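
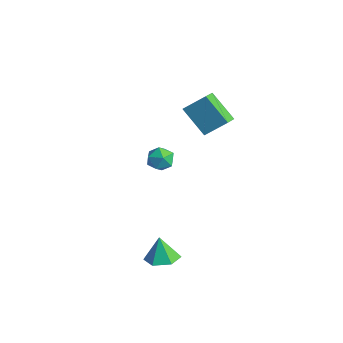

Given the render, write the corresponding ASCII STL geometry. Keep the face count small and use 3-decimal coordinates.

solid 
facet normal 0.205 0.010 -0.979
outer loop
vertex 3.879 -1.864 -3.61
vertex 3.376 -2.733 -3.724
vertex 2.891 -1.852 -3.817
endloop
endfacet
facet normal -0.094 0.862 0.498
outer loop
vertex 3.879 -1.864 -3.61
vertex 2.891 -1.852 -3.817
vertex 3.064 -2.747 -2.236
endloop
endfacet
facet normal 0.205 0.010 -0.979
outer loop
vertex 2.891 -1.852 -3.817
vertex 3.376 -2.733 -3.724
vertex 2.388 -2.721 -3.931
endloop
endfacet
facet normal -0.833 0.438 0.339
outer loop
vertex 2.891 -1.852 -3.817
vertex 2.388 -2.721 -3.931
vertex 3.064 -2.747 -2.236
endloop
endfacet
facet normal 0.205 0.010 -0.979
outer loop
vertex 2.388 -2.721 -3.931
vertex 3.376 -2.733 -3.724
vertex 2.873 -3.601 -3.838
endloop
endfacet
facet normal -0.841 -0.429 0.329
outer loop
vertex 2.388 -2.721 -3.931
vertex 2.873 -3.601 -3.838
vertex 3.064 -2.747 -2.236
endloop
endfacet
facet normal 0.206 0.009 -0.979
outer loop
vertex 2.873 -3.601 -3.838
vertex 3.376 -2.733 -3.724
vertex 3.862 -3.614 -3.63
endloop
endfacet
facet normal -0.112 -0.871 0.478
outer loop
vertex 2.873 -3.601 -3.838
vertex 3.862 -3.614 -3.63
vertex 3.064 -2.747 -2.236
endloop
endfacet
facet normal 0.206 0.009 -0.979
outer loop
vertex 3.862 -3.614 -3.63
vertex 3.376 -2.733 -3.724
vertex 4.365 -2.745 -3.516
endloop
endfacet
facet normal 0.628 -0.447 0.637
outer loop
vertex 3.862 -3.614 -3.63
vertex 4.365 -2.745 -3.516
vertex 3.064 -2.747 -2.236
endloop
endfacet
facet normal 0.206 0.009 -0.979
outer loop
vertex 4.365 -2.745 -3.516
vertex 3.376 -2.733 -3.724
vertex 3.879 -1.864 -3.61
endloop
endfacet
facet normal 0.636 0.420 0.647
outer loop
vertex 4.365 -2.745 -3.516
vertex 3.879 -1.864 -3.61
vertex 3.064 -2.747 -2.236
endloop
endfacet
facet normal -0.742 0.166 0.649
outer loop
vertex -3.743 1.477 -0.944
vertex -3.972 0.592 -0.98
vertex -3.365 0.883 -0.36
endloop
endfacet
facet normal -0.203 0.618 0.760
outer loop
vertex -3.743 1.477 -0.944
vertex -3.365 0.883 -0.36
vertex -2.851 1.531 -0.75
endloop
endfacet
facet normal -0.094 0.983 0.157
outer loop
vertex -3.743 1.477 -0.944
vertex -2.851 1.531 -0.75
vertex -3.139 1.641 -1.611
endloop
endfacet
facet normal -0.566 0.757 -0.327
outer loop
vertex -3.743 1.477 -0.944
vertex -3.139 1.641 -1.611
vertex -3.832 1.061 -1.753
endloop
endfacet
facet normal -0.968 0.251 -0.023
outer loop
vertex -3.743 1.477 -0.944
vertex -3.832 1.061 -1.753
vertex -3.972 0.592 -0.98
endloop
endfacet
facet normal 0.384 0.233 0.893
outer loop
vertex -2.851 1.531 -0.75
vertex -3.365 0.883 -0.36
vertex -2.528 0.679 -0.667
endloop
endfacet
facet normal -0.490 -0.499 0.714
outer loop
vertex -3.365 0.883 -0.36
vertex -3.972 0.592 -0.98
vertex -3.221 0.099 -0.809
endloop
endfacet
facet normal -0.855 -0.360 -0.373
outer loop
vertex -3.972 0.592 -0.98
vertex -3.832 1.061 -1.753
vertex -3.509 0.209 -1.67
endloop
endfacet
facet normal -0.206 0.458 -0.865
outer loop
vertex -3.832 1.061 -1.753
vertex -3.139 1.641 -1.611
vertex -2.995 0.857 -2.06
endloop
endfacet
facet normal 0.560 0.824 -0.082
outer loop
vertex -3.139 1.641 -1.611
vertex -2.851 1.531 -0.75
vertex -2.388 1.148 -1.44
endloop
endfacet
facet normal 0.566 -0.757 0.327
outer loop
vertex -2.617 0.263 -1.476
vertex -2.528 0.679 -0.667
vertex -3.221 0.099 -0.809
endloop
endfacet
facet normal 0.094 -0.983 -0.157
outer loop
vertex -2.617 0.263 -1.476
vertex -3.221 0.099 -0.809
vertex -3.509 0.209 -1.67
endloop
endfacet
facet normal 0.203 -0.618 -0.760
outer loop
vertex -2.617 0.263 -1.476
vertex -3.509 0.209 -1.67
vertex -2.995 0.857 -2.06
endloop
endfacet
facet normal 0.742 -0.166 -0.649
outer loop
vertex -2.617 0.263 -1.476
vertex -2.995 0.857 -2.06
vertex -2.388 1.148 -1.44
endloop
endfacet
facet normal 0.968 -0.251 0.023
outer loop
vertex -2.617 0.263 -1.476
vertex -2.388 1.148 -1.44
vertex -2.528 0.679 -0.667
endloop
endfacet
facet normal 0.206 -0.458 0.865
outer loop
vertex -3.221 0.099 -0.809
vertex -2.528 0.679 -0.667
vertex -3.365 0.883 -0.36
endloop
endfacet
facet normal -0.560 -0.824 0.082
outer loop
vertex -3.509 0.209 -1.67
vertex -3.221 0.099 -0.809
vertex -3.972 0.592 -0.98
endloop
endfacet
facet normal -0.384 -0.233 -0.893
outer loop
vertex -2.995 0.857 -2.06
vertex -3.509 0.209 -1.67
vertex -3.832 1.061 -1.753
endloop
endfacet
facet normal 0.490 0.499 -0.714
outer loop
vertex -2.388 1.148 -1.44
vertex -2.995 0.857 -2.06
vertex -3.139 1.641 -1.611
endloop
endfacet
facet normal 0.855 0.360 0.373
outer loop
vertex -2.528 0.679 -0.667
vertex -2.388 1.148 -1.44
vertex -2.851 1.531 -0.75
endloop
endfacet
facet normal -0.583 0.747 -0.320
outer loop
vertex -1.107 2.971 4.796
vertex 0.346 3.487 3.355
vertex -1.823 1.944 3.706
endloop
endfacet
facet normal -0.689 -0.245 0.683
outer loop
vertex -1.206 1.153 4.045
vertex -1.107 2.971 4.796
vertex -1.823 1.944 3.706
endloop
endfacet
facet normal -0.583 0.747 -0.320
outer loop
vertex -1.823 1.944 3.706
vertex 0.346 3.487 3.355
vertex -0.371 2.46 2.265
endloop
endfacet
facet normal -0.432 -0.618 -0.657
outer loop
vertex -0.371 2.46 2.265
vertex -1.206 1.153 4.045
vertex -1.823 1.944 3.706
endloop
endfacet
facet normal 0.432 0.618 0.657
outer loop
vertex -1.107 2.971 4.796
vertex 0.963 2.696 3.694
vertex 0.346 3.487 3.355
endloop
endfacet
facet normal -0.688 -0.245 0.683
outer loop
vertex -0.489 2.18 5.135
vertex -1.107 2.971 4.796
vertex -1.206 1.153 4.045
endloop
endfacet
facet normal 0.432 0.619 0.656
outer loop
vertex -0.489 2.18 5.135
vertex 0.963 2.696 3.694
vertex -1.107 2.971 4.796
endloop
endfacet
facet normal 0.688 0.244 -0.683
outer loop
vertex 0.346 3.487 3.355
vertex 0.963 2.696 3.694
vertex -0.371 2.46 2.265
endloop
endfacet
facet normal -0.432 -0.619 -0.657
outer loop
vertex 0.247 1.669 2.604
vertex -1.206 1.153 4.045
vertex -0.371 2.46 2.265
endloop
endfacet
facet normal 0.688 0.245 -0.683
outer loop
vertex -0.371 2.46 2.265
vertex 0.963 2.696 3.694
vertex 0.247 1.669 2.604
endloop
endfacet
facet normal 0.583 -0.747 0.320
outer loop
vertex 0.247 1.669 2.604
vertex -0.489 2.18 5.135
vertex -1.206 1.153 4.045
endloop
endfacet
facet normal 0.583 -0.747 0.320
outer loop
vertex 0.963 2.696 3.694
vertex -0.489 2.18 5.135
vertex 0.247 1.669 2.604
endloop
endfacet

endsolid


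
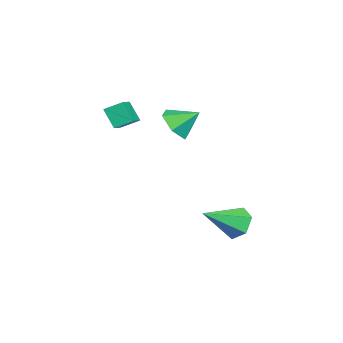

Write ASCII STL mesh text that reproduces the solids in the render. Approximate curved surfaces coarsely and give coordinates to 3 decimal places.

solid 
facet normal -0.533 0.684 -0.498
outer loop
vertex 3.654 3.316 -2.874
vertex 2.872 2.854 -2.671
vertex 3.184 3.516 -2.096
endloop
endfacet
facet normal 0.825 0.405 0.394
outer loop
vertex 3.654 3.316 -2.874
vertex 3.184 3.516 -2.096
vertex 3.988 1.426 -1.629
endloop
endfacet
facet normal -0.534 0.684 -0.498
outer loop
vertex 3.184 3.516 -2.096
vertex 2.872 2.854 -2.671
vertex 2.403 3.054 -1.893
endloop
endfacet
facet normal 0.100 0.254 0.962
outer loop
vertex 3.184 3.516 -2.096
vertex 2.403 3.054 -1.893
vertex 3.988 1.426 -1.629
endloop
endfacet
facet normal -0.534 0.684 -0.498
outer loop
vertex 2.403 3.054 -1.893
vertex 2.872 2.854 -2.671
vertex 2.091 2.392 -2.468
endloop
endfacet
facet normal -0.533 -0.398 0.747
outer loop
vertex 2.403 3.054 -1.893
vertex 2.091 2.392 -2.468
vertex 3.988 1.426 -1.629
endloop
endfacet
facet normal -0.534 0.683 -0.499
outer loop
vertex 2.091 2.392 -2.468
vertex 2.872 2.854 -2.671
vertex 2.561 2.192 -3.245
endloop
endfacet
facet normal -0.441 -0.897 -0.036
outer loop
vertex 2.091 2.392 -2.468
vertex 2.561 2.192 -3.245
vertex 3.988 1.426 -1.629
endloop
endfacet
facet normal -0.534 0.683 -0.499
outer loop
vertex 2.561 2.192 -3.245
vertex 2.872 2.854 -2.671
vertex 3.342 2.654 -3.448
endloop
endfacet
facet normal 0.284 -0.745 -0.604
outer loop
vertex 2.561 2.192 -3.245
vertex 3.342 2.654 -3.448
vertex 3.988 1.426 -1.629
endloop
endfacet
facet normal -0.533 0.684 -0.498
outer loop
vertex 3.342 2.654 -3.448
vertex 2.872 2.854 -2.671
vertex 3.654 3.316 -2.874
endloop
endfacet
facet normal 0.916 -0.094 -0.389
outer loop
vertex 3.342 2.654 -3.448
vertex 3.654 3.316 -2.874
vertex 3.988 1.426 -1.629
endloop
endfacet
facet normal -0.327 -0.468 0.821
outer loop
vertex -2.023 -4.151 2.061
vertex -2.129 -3.217 2.551
vertex -3.16 -4.068 1.655
endloop
endfacet
facet normal 0.101 -0.881 -0.462
outer loop
vertex -2.751 -3.483 0.629
vertex -2.023 -4.151 2.061
vertex -3.16 -4.068 1.655
endloop
endfacet
facet normal -0.327 -0.468 0.821
outer loop
vertex -3.16 -4.068 1.655
vertex -2.129 -3.217 2.551
vertex -3.266 -3.134 2.145
endloop
endfacet
facet normal -0.940 0.069 -0.335
outer loop
vertex -3.266 -3.134 2.145
vertex -2.751 -3.483 0.629
vertex -3.16 -4.068 1.655
endloop
endfacet
facet normal 0.940 -0.069 0.335
outer loop
vertex -2.023 -4.151 2.061
vertex -1.72 -2.632 1.525
vertex -2.129 -3.217 2.551
endloop
endfacet
facet normal 0.101 -0.881 -0.462
outer loop
vertex -1.614 -3.566 1.035
vertex -2.023 -4.151 2.061
vertex -2.751 -3.483 0.629
endloop
endfacet
facet normal 0.940 -0.069 0.335
outer loop
vertex -1.614 -3.566 1.035
vertex -1.72 -2.632 1.525
vertex -2.023 -4.151 2.061
endloop
endfacet
facet normal -0.101 0.881 0.462
outer loop
vertex -2.129 -3.217 2.551
vertex -1.72 -2.632 1.525
vertex -3.266 -3.134 2.145
endloop
endfacet
facet normal -0.940 0.069 -0.335
outer loop
vertex -2.857 -2.549 1.119
vertex -2.751 -3.483 0.629
vertex -3.266 -3.134 2.145
endloop
endfacet
facet normal -0.101 0.881 0.462
outer loop
vertex -3.266 -3.134 2.145
vertex -1.72 -2.632 1.525
vertex -2.857 -2.549 1.119
endloop
endfacet
facet normal 0.327 0.468 -0.821
outer loop
vertex -2.857 -2.549 1.119
vertex -1.614 -3.566 1.035
vertex -2.751 -3.483 0.629
endloop
endfacet
facet normal 0.327 0.468 -0.821
outer loop
vertex -1.72 -2.632 1.525
vertex -1.614 -3.566 1.035
vertex -2.857 -2.549 1.119
endloop
endfacet
facet normal 0.000 -0.800 -0.600
outer loop
vertex -0.89 -1.167 2.27
vertex -1.39 -0.62 1.54
vertex -0.35 -0.634 1.559
endloop
endfacet
facet normal 0.719 0.171 0.674
outer loop
vertex -0.89 -1.167 2.27
vertex -0.35 -0.634 1.559
vertex -1.39 0.5 2.38
endloop
endfacet
facet normal 0.000 -0.801 -0.599
outer loop
vertex -0.35 -0.634 1.559
vertex -1.39 -0.62 1.54
vertex -0.85 -0.088 0.829
endloop
endfacet
facet normal 0.737 0.676 0.000
outer loop
vertex -0.35 -0.634 1.559
vertex -0.85 -0.088 0.829
vertex -1.39 0.5 2.38
endloop
endfacet
facet normal -0.000 -0.801 -0.599
outer loop
vertex -0.85 -0.088 0.829
vertex -1.39 -0.62 1.54
vertex -1.89 -0.074 0.811
endloop
endfacet
facet normal 0.019 0.937 -0.349
outer loop
vertex -0.85 -0.088 0.829
vertex -1.89 -0.074 0.811
vertex -1.39 0.5 2.38
endloop
endfacet
facet normal -0.000 -0.801 -0.599
outer loop
vertex -1.89 -0.074 0.811
vertex -1.39 -0.62 1.54
vertex -2.43 -0.606 1.522
endloop
endfacet
facet normal -0.718 0.695 -0.025
outer loop
vertex -1.89 -0.074 0.811
vertex -2.43 -0.606 1.522
vertex -1.39 0.5 2.38
endloop
endfacet
facet normal -0.000 -0.800 -0.599
outer loop
vertex -2.43 -0.606 1.522
vertex -1.39 -0.62 1.54
vertex -1.93 -1.153 2.252
endloop
endfacet
facet normal -0.737 0.191 0.648
outer loop
vertex -2.43 -0.606 1.522
vertex -1.93 -1.153 2.252
vertex -1.39 0.5 2.38
endloop
endfacet
facet normal -0.000 -0.800 -0.599
outer loop
vertex -1.93 -1.153 2.252
vertex -1.39 -0.62 1.54
vertex -0.89 -1.167 2.27
endloop
endfacet
facet normal -0.018 -0.071 0.997
outer loop
vertex -1.93 -1.153 2.252
vertex -0.89 -1.167 2.27
vertex -1.39 0.5 2.38
endloop
endfacet

endsolid


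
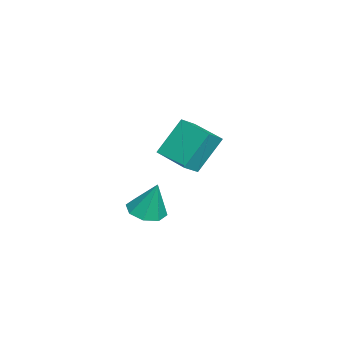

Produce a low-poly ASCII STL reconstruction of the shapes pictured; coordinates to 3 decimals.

solid 
facet normal -0.689 0.474 -0.548
outer loop
vertex -2.101 3.448 3.358
vertex -1.155 4.548 3.12
vertex -1.531 2.654 1.955
endloop
endfacet
facet normal -0.643 -0.749 0.163
outer loop
vertex -0.945 2.252 2.42
vertex -2.101 3.448 3.358
vertex -1.531 2.654 1.955
endloop
endfacet
facet normal -0.690 0.474 -0.548
outer loop
vertex -1.531 2.654 1.955
vertex -1.155 4.548 3.12
vertex -0.585 3.755 1.716
endloop
endfacet
facet normal 0.333 -0.464 -0.821
outer loop
vertex -0.585 3.755 1.716
vertex -0.945 2.252 2.42
vertex -1.531 2.654 1.955
endloop
endfacet
facet normal -0.333 0.464 0.821
outer loop
vertex -2.101 3.448 3.358
vertex -0.569 4.146 3.585
vertex -1.155 4.548 3.12
endloop
endfacet
facet normal -0.643 -0.748 0.162
outer loop
vertex -1.515 3.045 3.824
vertex -2.101 3.448 3.358
vertex -0.945 2.252 2.42
endloop
endfacet
facet normal -0.333 0.464 0.821
outer loop
vertex -1.515 3.045 3.824
vertex -0.569 4.146 3.585
vertex -2.101 3.448 3.358
endloop
endfacet
facet normal 0.642 0.749 -0.162
outer loop
vertex -1.155 4.548 3.12
vertex -0.569 4.146 3.585
vertex -0.585 3.755 1.716
endloop
endfacet
facet normal 0.333 -0.464 -0.821
outer loop
vertex 0.001 3.352 2.182
vertex -0.945 2.252 2.42
vertex -0.585 3.755 1.716
endloop
endfacet
facet normal 0.643 0.748 -0.162
outer loop
vertex -0.585 3.755 1.716
vertex -0.569 4.146 3.585
vertex 0.001 3.352 2.182
endloop
endfacet
facet normal 0.689 -0.474 0.548
outer loop
vertex 0.001 3.352 2.182
vertex -1.515 3.045 3.824
vertex -0.945 2.252 2.42
endloop
endfacet
facet normal 0.690 -0.473 0.548
outer loop
vertex -0.569 4.146 3.585
vertex -1.515 3.045 3.824
vertex 0.001 3.352 2.182
endloop
endfacet
facet normal -0.164 -0.290 -0.943
outer loop
vertex 3.594 2.488 1.414
vertex 2.885 2.495 1.535
vertex 3.366 2.977 1.303
endloop
endfacet
facet normal 0.880 0.447 0.162
outer loop
vertex 3.594 2.488 1.414
vertex 3.366 2.977 1.303
vertex 3.115 2.905 2.865
endloop
endfacet
facet normal -0.164 -0.291 -0.943
outer loop
vertex 3.366 2.977 1.303
vertex 2.885 2.495 1.535
vertex 2.856 3.183 1.328
endloop
endfacet
facet normal 0.377 0.921 0.103
outer loop
vertex 3.366 2.977 1.303
vertex 2.856 3.183 1.328
vertex 3.115 2.905 2.865
endloop
endfacet
facet normal -0.163 -0.291 -0.943
outer loop
vertex 2.856 3.183 1.328
vertex 2.885 2.495 1.535
vertex 2.362 2.986 1.474
endloop
endfacet
facet normal -0.305 0.927 0.219
outer loop
vertex 2.856 3.183 1.328
vertex 2.362 2.986 1.474
vertex 3.115 2.905 2.865
endloop
endfacet
facet normal -0.164 -0.292 -0.942
outer loop
vertex 2.362 2.986 1.474
vertex 2.885 2.495 1.535
vertex 2.175 2.501 1.657
endloop
endfacet
facet normal -0.768 0.463 0.443
outer loop
vertex 2.362 2.986 1.474
vertex 2.175 2.501 1.657
vertex 3.115 2.905 2.865
endloop
endfacet
facet normal -0.164 -0.291 -0.943
outer loop
vertex 2.175 2.501 1.657
vertex 2.885 2.495 1.535
vertex 2.404 2.012 1.768
endloop
endfacet
facet normal -0.740 -0.200 0.643
outer loop
vertex 2.175 2.501 1.657
vertex 2.404 2.012 1.768
vertex 3.115 2.905 2.865
endloop
endfacet
facet normal -0.164 -0.291 -0.942
outer loop
vertex 2.404 2.012 1.768
vertex 2.885 2.495 1.535
vertex 2.914 1.806 1.743
endloop
endfacet
facet normal -0.237 -0.672 0.701
outer loop
vertex 2.404 2.012 1.768
vertex 2.914 1.806 1.743
vertex 3.115 2.905 2.865
endloop
endfacet
facet normal -0.163 -0.291 -0.943
outer loop
vertex 2.914 1.806 1.743
vertex 2.885 2.495 1.535
vertex 3.407 2.003 1.597
endloop
endfacet
facet normal 0.444 -0.678 0.585
outer loop
vertex 2.914 1.806 1.743
vertex 3.407 2.003 1.597
vertex 3.115 2.905 2.865
endloop
endfacet
facet normal -0.164 -0.292 -0.942
outer loop
vertex 3.407 2.003 1.597
vertex 2.885 2.495 1.535
vertex 3.594 2.488 1.414
endloop
endfacet
facet normal 0.908 -0.214 0.361
outer loop
vertex 3.407 2.003 1.597
vertex 3.594 2.488 1.414
vertex 3.115 2.905 2.865
endloop
endfacet

endsolid


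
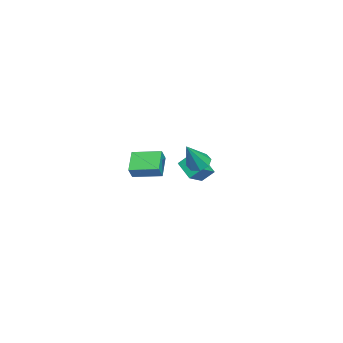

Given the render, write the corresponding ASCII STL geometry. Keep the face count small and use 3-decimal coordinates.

solid 
facet normal -0.502 0.113 -0.857
outer loop
vertex 2.995 -1.495 3.765
vertex 2.953 0.236 4.018
vertex 4.3 -1.355 3.019
endloop
endfacet
facet normal 0.023 -0.989 -0.145
outer loop
vertex 4.747 -1.456 3.782
vertex 2.995 -1.495 3.765
vertex 4.3 -1.355 3.019
endloop
endfacet
facet normal -0.502 0.113 -0.857
outer loop
vertex 4.3 -1.355 3.019
vertex 2.953 0.236 4.018
vertex 4.258 0.376 3.272
endloop
endfacet
facet normal 0.864 0.093 -0.494
outer loop
vertex 4.258 0.376 3.272
vertex 4.747 -1.456 3.782
vertex 4.3 -1.355 3.019
endloop
endfacet
facet normal -0.864 -0.093 0.494
outer loop
vertex 2.995 -1.495 3.765
vertex 3.4 0.135 4.781
vertex 2.953 0.236 4.018
endloop
endfacet
facet normal 0.023 -0.989 -0.145
outer loop
vertex 3.442 -1.596 4.528
vertex 2.995 -1.495 3.765
vertex 4.747 -1.456 3.782
endloop
endfacet
facet normal -0.864 -0.093 0.494
outer loop
vertex 3.442 -1.596 4.528
vertex 3.4 0.135 4.781
vertex 2.995 -1.495 3.765
endloop
endfacet
facet normal -0.023 0.989 0.145
outer loop
vertex 2.953 0.236 4.018
vertex 3.4 0.135 4.781
vertex 4.258 0.376 3.272
endloop
endfacet
facet normal 0.864 0.093 -0.494
outer loop
vertex 4.705 0.275 4.035
vertex 4.747 -1.456 3.782
vertex 4.258 0.376 3.272
endloop
endfacet
facet normal -0.023 0.989 0.145
outer loop
vertex 4.258 0.376 3.272
vertex 3.4 0.135 4.781
vertex 4.705 0.275 4.035
endloop
endfacet
facet normal 0.502 -0.113 0.857
outer loop
vertex 4.705 0.275 4.035
vertex 3.442 -1.596 4.528
vertex 4.747 -1.456 3.782
endloop
endfacet
facet normal 0.502 -0.113 0.857
outer loop
vertex 3.4 0.135 4.781
vertex 3.442 -1.596 4.528
vertex 4.705 0.275 4.035
endloop
endfacet
facet normal -0.483 0.246 -0.840
outer loop
vertex -1.089 1.375 0.996
vertex -1.77 1.135 1.317
vertex -1.374 1.819 1.29
endloop
endfacet
facet normal 0.854 0.519 0.044
outer loop
vertex -1.089 1.375 0.996
vertex -1.374 1.819 1.29
vertex -0.73 0.605 3.123
endloop
endfacet
facet normal -0.484 0.247 -0.839
outer loop
vertex -1.374 1.819 1.29
vertex -1.77 1.135 1.317
vertex -1.891 1.863 1.601
endloop
endfacet
facet normal 0.334 0.836 0.436
outer loop
vertex -1.374 1.819 1.29
vertex -1.891 1.863 1.601
vertex -0.73 0.605 3.123
endloop
endfacet
facet normal -0.483 0.247 -0.840
outer loop
vertex -1.891 1.863 1.601
vertex -1.77 1.135 1.317
vertex -2.337 1.48 1.745
endloop
endfacet
facet normal -0.292 0.616 0.732
outer loop
vertex -1.891 1.863 1.601
vertex -2.337 1.48 1.745
vertex -0.73 0.605 3.123
endloop
endfacet
facet normal -0.483 0.247 -0.840
outer loop
vertex -2.337 1.48 1.745
vertex -1.77 1.135 1.317
vertex -2.45 0.896 1.638
endloop
endfacet
facet normal -0.655 -0.012 0.756
outer loop
vertex -2.337 1.48 1.745
vertex -2.45 0.896 1.638
vertex -0.73 0.605 3.123
endloop
endfacet
facet normal -0.483 0.246 -0.840
outer loop
vertex -2.45 0.896 1.638
vertex -1.77 1.135 1.317
vertex -2.165 0.452 1.344
endloop
endfacet
facet normal -0.543 -0.677 0.496
outer loop
vertex -2.45 0.896 1.638
vertex -2.165 0.452 1.344
vertex -0.73 0.605 3.123
endloop
endfacet
facet normal -0.484 0.247 -0.840
outer loop
vertex -2.165 0.452 1.344
vertex -1.77 1.135 1.317
vertex -1.648 0.408 1.033
endloop
endfacet
facet normal -0.022 -0.994 0.104
outer loop
vertex -2.165 0.452 1.344
vertex -1.648 0.408 1.033
vertex -0.73 0.605 3.123
endloop
endfacet
facet normal -0.483 0.247 -0.840
outer loop
vertex -1.648 0.408 1.033
vertex -1.77 1.135 1.317
vertex -1.202 0.79 0.889
endloop
endfacet
facet normal 0.602 -0.775 -0.191
outer loop
vertex -1.648 0.408 1.033
vertex -1.202 0.79 0.889
vertex -0.73 0.605 3.123
endloop
endfacet
facet normal -0.483 0.247 -0.840
outer loop
vertex -1.202 0.79 0.889
vertex -1.77 1.135 1.317
vertex -1.089 1.375 0.996
endloop
endfacet
facet normal 0.965 -0.147 -0.216
outer loop
vertex -1.202 0.79 0.889
vertex -1.089 1.375 0.996
vertex -0.73 0.605 3.123
endloop
endfacet
facet normal -0.768 0.369 -0.524
outer loop
vertex -4.855 -0.059 -0.76
vertex -5.024 0.689 0.015
vertex -3.941 0.862 -1.45
endloop
endfacet
facet normal 0.155 -0.686 -0.710
outer loop
vertex -2.836 0.331 -0.695
vertex -4.855 -0.059 -0.76
vertex -3.941 0.862 -1.45
endloop
endfacet
facet normal -0.768 0.369 -0.524
outer loop
vertex -3.941 0.862 -1.45
vertex -5.024 0.689 0.015
vertex -4.11 1.61 -0.675
endloop
endfacet
facet normal 0.622 0.627 -0.469
outer loop
vertex -4.11 1.61 -0.675
vertex -2.836 0.331 -0.695
vertex -3.941 0.862 -1.45
endloop
endfacet
facet normal -0.622 -0.627 0.469
outer loop
vertex -4.855 -0.059 -0.76
vertex -3.919 0.158 0.77
vertex -5.024 0.689 0.015
endloop
endfacet
facet normal 0.155 -0.686 -0.710
outer loop
vertex -3.75 -0.59 -0.005
vertex -4.855 -0.059 -0.76
vertex -2.836 0.331 -0.695
endloop
endfacet
facet normal -0.622 -0.627 0.469
outer loop
vertex -3.75 -0.59 -0.005
vertex -3.919 0.158 0.77
vertex -4.855 -0.059 -0.76
endloop
endfacet
facet normal -0.155 0.686 0.710
outer loop
vertex -5.024 0.689 0.015
vertex -3.919 0.158 0.77
vertex -4.11 1.61 -0.675
endloop
endfacet
facet normal 0.622 0.627 -0.469
outer loop
vertex -3.005 1.079 0.08
vertex -2.836 0.331 -0.695
vertex -4.11 1.61 -0.675
endloop
endfacet
facet normal -0.155 0.686 0.710
outer loop
vertex -4.11 1.61 -0.675
vertex -3.919 0.158 0.77
vertex -3.005 1.079 0.08
endloop
endfacet
facet normal 0.768 -0.369 0.524
outer loop
vertex -3.005 1.079 0.08
vertex -3.75 -0.59 -0.005
vertex -2.836 0.331 -0.695
endloop
endfacet
facet normal 0.768 -0.369 0.524
outer loop
vertex -3.919 0.158 0.77
vertex -3.75 -0.59 -0.005
vertex -3.005 1.079 0.08
endloop
endfacet

endsolid


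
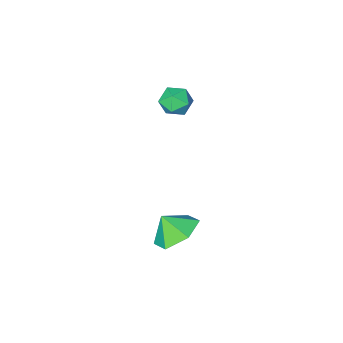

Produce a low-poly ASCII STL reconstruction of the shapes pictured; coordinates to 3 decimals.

solid 
facet normal -0.551 0.805 -0.220
outer loop
vertex -1.56 -1.402 -1.745
vertex -2.174 -1.717 -1.362
vertex -1.66 -1.26 -0.976
endloop
endfacet
facet normal 0.141 0.977 -0.162
outer loop
vertex -1.56 -1.402 -1.745
vertex -1.66 -1.26 -0.976
vertex -0.939 -1.411 -1.259
endloop
endfacet
facet normal 0.505 0.586 -0.634
outer loop
vertex -1.56 -1.402 -1.745
vertex -0.939 -1.411 -1.259
vertex -1.008 -1.96 -1.821
endloop
endfacet
facet normal 0.039 0.172 -0.984
outer loop
vertex -1.56 -1.402 -1.745
vertex -1.008 -1.96 -1.821
vertex -1.771 -2.149 -1.884
endloop
endfacet
facet normal -0.612 0.308 -0.728
outer loop
vertex -1.56 -1.402 -1.745
vertex -1.771 -2.149 -1.884
vertex -2.174 -1.717 -1.362
endloop
endfacet
facet normal 0.359 0.793 0.492
outer loop
vertex -0.939 -1.411 -1.259
vertex -1.66 -1.26 -0.976
vertex -1.169 -1.731 -0.576
endloop
endfacet
facet normal -0.758 0.516 0.399
outer loop
vertex -1.66 -1.26 -0.976
vertex -2.174 -1.717 -1.362
vertex -1.932 -1.92 -0.639
endloop
endfacet
facet normal -0.858 -0.288 -0.424
outer loop
vertex -2.174 -1.717 -1.362
vertex -1.771 -2.149 -1.884
vertex -2.001 -2.469 -1.201
endloop
endfacet
facet normal 0.195 -0.509 -0.839
outer loop
vertex -1.771 -2.149 -1.884
vertex -1.008 -1.96 -1.821
vertex -1.28 -2.62 -1.484
endloop
endfacet
facet normal 0.949 0.160 -0.273
outer loop
vertex -1.008 -1.96 -1.821
vertex -0.939 -1.411 -1.259
vertex -0.766 -2.163 -1.098
endloop
endfacet
facet normal -0.039 -0.172 0.984
outer loop
vertex -1.38 -2.478 -0.715
vertex -1.169 -1.731 -0.576
vertex -1.932 -1.92 -0.639
endloop
endfacet
facet normal -0.505 -0.586 0.634
outer loop
vertex -1.38 -2.478 -0.715
vertex -1.932 -1.92 -0.639
vertex -2.001 -2.469 -1.201
endloop
endfacet
facet normal -0.141 -0.977 0.162
outer loop
vertex -1.38 -2.478 -0.715
vertex -2.001 -2.469 -1.201
vertex -1.28 -2.62 -1.484
endloop
endfacet
facet normal 0.551 -0.805 0.220
outer loop
vertex -1.38 -2.478 -0.715
vertex -1.28 -2.62 -1.484
vertex -0.766 -2.163 -1.098
endloop
endfacet
facet normal 0.612 -0.308 0.728
outer loop
vertex -1.38 -2.478 -0.715
vertex -0.766 -2.163 -1.098
vertex -1.169 -1.731 -0.576
endloop
endfacet
facet normal -0.195 0.509 0.839
outer loop
vertex -1.932 -1.92 -0.639
vertex -1.169 -1.731 -0.576
vertex -1.66 -1.26 -0.976
endloop
endfacet
facet normal -0.949 -0.160 0.273
outer loop
vertex -2.001 -2.469 -1.201
vertex -1.932 -1.92 -0.639
vertex -2.174 -1.717 -1.362
endloop
endfacet
facet normal -0.359 -0.793 -0.492
outer loop
vertex -1.28 -2.62 -1.484
vertex -2.001 -2.469 -1.201
vertex -1.771 -2.149 -1.884
endloop
endfacet
facet normal 0.758 -0.516 -0.399
outer loop
vertex -0.766 -2.163 -1.098
vertex -1.28 -2.62 -1.484
vertex -1.008 -1.96 -1.821
endloop
endfacet
facet normal 0.858 0.288 0.424
outer loop
vertex -1.169 -1.731 -0.576
vertex -0.766 -2.163 -1.098
vertex -0.939 -1.411 -1.259
endloop
endfacet
facet normal -0.383 0.468 -0.797
outer loop
vertex 2.352 2.765 -4.632
vertex 1.509 3.086 -4.038
vertex 2.392 3.704 -4.1
endloop
endfacet
facet normal 0.944 -0.192 0.268
outer loop
vertex 2.352 2.765 -4.632
vertex 2.392 3.704 -4.1
vertex 1.911 2.594 -3.202
endloop
endfacet
facet normal -0.383 0.468 -0.796
outer loop
vertex 2.392 3.704 -4.1
vertex 1.509 3.086 -4.038
vertex 1.549 4.024 -3.506
endloop
endfacet
facet normal 0.623 0.310 0.718
outer loop
vertex 2.392 3.704 -4.1
vertex 1.549 4.024 -3.506
vertex 1.911 2.594 -3.202
endloop
endfacet
facet normal -0.383 0.468 -0.797
outer loop
vertex 1.549 4.024 -3.506
vertex 1.509 3.086 -4.038
vertex 0.666 3.406 -3.445
endloop
endfacet
facet normal -0.066 0.191 0.979
outer loop
vertex 1.549 4.024 -3.506
vertex 0.666 3.406 -3.445
vertex 1.911 2.594 -3.202
endloop
endfacet
facet normal -0.383 0.468 -0.797
outer loop
vertex 0.666 3.406 -3.445
vertex 1.509 3.086 -4.038
vertex 0.626 2.467 -3.977
endloop
endfacet
facet normal -0.435 -0.430 0.791
outer loop
vertex 0.666 3.406 -3.445
vertex 0.626 2.467 -3.977
vertex 1.911 2.594 -3.202
endloop
endfacet
facet normal -0.383 0.468 -0.797
outer loop
vertex 0.626 2.467 -3.977
vertex 1.509 3.086 -4.038
vertex 1.469 2.147 -4.57
endloop
endfacet
facet normal -0.114 -0.933 0.342
outer loop
vertex 0.626 2.467 -3.977
vertex 1.469 2.147 -4.57
vertex 1.911 2.594 -3.202
endloop
endfacet
facet normal -0.383 0.468 -0.797
outer loop
vertex 1.469 2.147 -4.57
vertex 1.509 3.086 -4.038
vertex 2.352 2.765 -4.632
endloop
endfacet
facet normal 0.575 -0.814 0.080
outer loop
vertex 1.469 2.147 -4.57
vertex 2.352 2.765 -4.632
vertex 1.911 2.594 -3.202
endloop
endfacet

endsolid


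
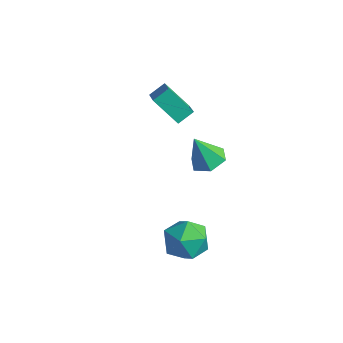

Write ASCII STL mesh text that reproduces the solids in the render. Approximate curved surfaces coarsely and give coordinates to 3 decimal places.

solid 
facet normal -0.714 0.474 -0.516
outer loop
vertex -4.195 1.065 1.057
vertex -4.031 1.849 1.55
vertex -3.035 1.552 -0.102
endloop
endfacet
facet normal -0.174 -0.833 -0.525
outer loop
vertex -1.829 0.751 0.77
vertex -4.195 1.065 1.057
vertex -3.035 1.552 -0.102
endloop
endfacet
facet normal -0.713 0.475 -0.515
outer loop
vertex -3.035 1.552 -0.102
vertex -4.031 1.849 1.55
vertex -2.871 2.335 0.392
endloop
endfacet
facet normal 0.679 0.285 -0.677
outer loop
vertex -2.871 2.335 0.392
vertex -1.829 0.751 0.77
vertex -3.035 1.552 -0.102
endloop
endfacet
facet normal -0.679 -0.284 0.677
outer loop
vertex -4.195 1.065 1.057
vertex -2.825 1.048 2.422
vertex -4.031 1.849 1.55
endloop
endfacet
facet normal -0.174 -0.834 -0.524
outer loop
vertex -2.989 0.265 1.928
vertex -4.195 1.065 1.057
vertex -1.829 0.751 0.77
endloop
endfacet
facet normal -0.678 -0.285 0.677
outer loop
vertex -2.989 0.265 1.928
vertex -2.825 1.048 2.422
vertex -4.195 1.065 1.057
endloop
endfacet
facet normal 0.174 0.833 0.524
outer loop
vertex -4.031 1.849 1.55
vertex -2.825 1.048 2.422
vertex -2.871 2.335 0.392
endloop
endfacet
facet normal 0.678 0.284 -0.678
outer loop
vertex -1.665 1.535 1.263
vertex -1.829 0.751 0.77
vertex -2.871 2.335 0.392
endloop
endfacet
facet normal 0.174 0.833 0.524
outer loop
vertex -2.871 2.335 0.392
vertex -2.825 1.048 2.422
vertex -1.665 1.535 1.263
endloop
endfacet
facet normal 0.714 -0.474 0.516
outer loop
vertex -1.665 1.535 1.263
vertex -2.989 0.265 1.928
vertex -1.829 0.751 0.77
endloop
endfacet
facet normal 0.714 -0.474 0.515
outer loop
vertex -2.825 1.048 2.422
vertex -2.989 0.265 1.928
vertex -1.665 1.535 1.263
endloop
endfacet
facet normal 0.240 0.310 -0.920
outer loop
vertex 2.105 -0.821 1.145
vertex 1.396 -0.317 1.13
vertex 2.148 -0.001 1.433
endloop
endfacet
facet normal 0.779 -0.244 0.577
outer loop
vertex 2.105 -0.821 1.145
vertex 2.148 -0.001 1.433
vertex 1.004 -0.823 2.63
endloop
endfacet
facet normal 0.240 0.310 -0.920
outer loop
vertex 2.148 -0.001 1.433
vertex 1.396 -0.317 1.13
vertex 1.439 0.503 1.418
endloop
endfacet
facet normal 0.378 0.554 0.742
outer loop
vertex 2.148 -0.001 1.433
vertex 1.439 0.503 1.418
vertex 1.004 -0.823 2.63
endloop
endfacet
facet normal 0.239 0.311 -0.920
outer loop
vertex 1.439 0.503 1.418
vertex 1.396 -0.317 1.13
vertex 0.687 0.187 1.116
endloop
endfacet
facet normal -0.502 0.668 0.550
outer loop
vertex 1.439 0.503 1.418
vertex 0.687 0.187 1.116
vertex 1.004 -0.823 2.63
endloop
endfacet
facet normal 0.239 0.311 -0.920
outer loop
vertex 0.687 0.187 1.116
vertex 1.396 -0.317 1.13
vertex 0.644 -0.633 0.828
endloop
endfacet
facet normal -0.981 -0.017 0.194
outer loop
vertex 0.687 0.187 1.116
vertex 0.644 -0.633 0.828
vertex 1.004 -0.823 2.63
endloop
endfacet
facet normal 0.239 0.311 -0.920
outer loop
vertex 0.644 -0.633 0.828
vertex 1.396 -0.317 1.13
vertex 1.353 -1.137 0.842
endloop
endfacet
facet normal -0.580 -0.814 0.030
outer loop
vertex 0.644 -0.633 0.828
vertex 1.353 -1.137 0.842
vertex 1.004 -0.823 2.63
endloop
endfacet
facet normal 0.240 0.310 -0.920
outer loop
vertex 1.353 -1.137 0.842
vertex 1.396 -0.317 1.13
vertex 2.105 -0.821 1.145
endloop
endfacet
facet normal 0.301 -0.928 0.222
outer loop
vertex 1.353 -1.137 0.842
vertex 2.105 -0.821 1.145
vertex 1.004 -0.823 2.63
endloop
endfacet
facet normal -0.409 0.671 0.618
outer loop
vertex 0.495 -1.194 -3.476
vertex 1.331 -1.431 -2.666
vertex 1.511 -0.578 -3.473
endloop
endfacet
facet normal -0.517 0.853 -0.063
outer loop
vertex 0.495 -1.194 -3.476
vertex 1.511 -0.578 -3.473
vertex 1.039 -0.94 -4.501
endloop
endfacet
facet normal -0.868 0.319 -0.381
outer loop
vertex 0.495 -1.194 -3.476
vertex 1.039 -0.94 -4.501
vertex 0.568 -2.017 -4.33
endloop
endfacet
facet normal -0.976 -0.193 0.103
outer loop
vertex 0.495 -1.194 -3.476
vertex 0.568 -2.017 -4.33
vertex 0.748 -2.32 -3.195
endloop
endfacet
facet normal -0.692 0.025 0.721
outer loop
vertex 0.495 -1.194 -3.476
vertex 0.748 -2.32 -3.195
vertex 1.331 -1.431 -2.666
endloop
endfacet
facet normal 0.119 0.918 -0.378
outer loop
vertex 1.039 -0.94 -4.501
vertex 1.511 -0.578 -3.473
vertex 2.212 -1.02 -4.325
endloop
endfacet
facet normal 0.294 0.623 0.724
outer loop
vertex 1.511 -0.578 -3.473
vertex 1.331 -1.431 -2.666
vertex 2.392 -1.323 -3.19
endloop
endfacet
facet normal -0.163 -0.424 0.891
outer loop
vertex 1.331 -1.431 -2.666
vertex 0.748 -2.32 -3.195
vertex 1.921 -2.4 -3.019
endloop
endfacet
facet normal -0.621 -0.776 -0.109
outer loop
vertex 0.748 -2.32 -3.195
vertex 0.568 -2.017 -4.33
vertex 1.449 -2.762 -4.047
endloop
endfacet
facet normal -0.447 0.053 -0.893
outer loop
vertex 0.568 -2.017 -4.33
vertex 1.039 -0.94 -4.501
vertex 1.629 -1.909 -4.854
endloop
endfacet
facet normal 0.976 0.193 -0.103
outer loop
vertex 2.465 -2.146 -4.044
vertex 2.212 -1.02 -4.325
vertex 2.392 -1.323 -3.19
endloop
endfacet
facet normal 0.868 -0.319 0.381
outer loop
vertex 2.465 -2.146 -4.044
vertex 2.392 -1.323 -3.19
vertex 1.921 -2.4 -3.019
endloop
endfacet
facet normal 0.517 -0.853 0.063
outer loop
vertex 2.465 -2.146 -4.044
vertex 1.921 -2.4 -3.019
vertex 1.449 -2.762 -4.047
endloop
endfacet
facet normal 0.409 -0.671 -0.618
outer loop
vertex 2.465 -2.146 -4.044
vertex 1.449 -2.762 -4.047
vertex 1.629 -1.909 -4.854
endloop
endfacet
facet normal 0.692 -0.025 -0.721
outer loop
vertex 2.465 -2.146 -4.044
vertex 1.629 -1.909 -4.854
vertex 2.212 -1.02 -4.325
endloop
endfacet
facet normal 0.621 0.776 0.109
outer loop
vertex 2.392 -1.323 -3.19
vertex 2.212 -1.02 -4.325
vertex 1.511 -0.578 -3.473
endloop
endfacet
facet normal 0.447 -0.053 0.893
outer loop
vertex 1.921 -2.4 -3.019
vertex 2.392 -1.323 -3.19
vertex 1.331 -1.431 -2.666
endloop
endfacet
facet normal -0.119 -0.918 0.378
outer loop
vertex 1.449 -2.762 -4.047
vertex 1.921 -2.4 -3.019
vertex 0.748 -2.32 -3.195
endloop
endfacet
facet normal -0.294 -0.623 -0.724
outer loop
vertex 1.629 -1.909 -4.854
vertex 1.449 -2.762 -4.047
vertex 0.568 -2.017 -4.33
endloop
endfacet
facet normal 0.163 0.424 -0.891
outer loop
vertex 2.212 -1.02 -4.325
vertex 1.629 -1.909 -4.854
vertex 1.039 -0.94 -4.501
endloop
endfacet

endsolid


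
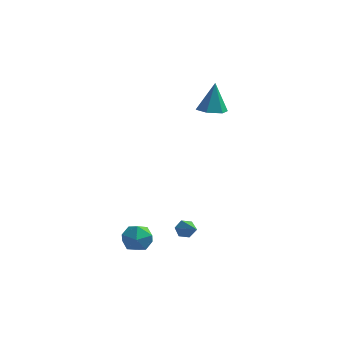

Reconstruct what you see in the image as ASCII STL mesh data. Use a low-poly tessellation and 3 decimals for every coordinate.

solid 
facet normal -0.025 -0.284 -0.958
outer loop
vertex 2.764 3.956 2.193
vertex 2.017 3.637 2.307
vertex 2.098 4.419 2.073
endloop
endfacet
facet normal 0.551 0.825 0.127
outer loop
vertex 2.764 3.956 2.193
vertex 2.098 4.419 2.073
vertex 2.063 4.143 4.013
endloop
endfacet
facet normal -0.026 -0.284 -0.958
outer loop
vertex 2.098 4.419 2.073
vertex 2.017 3.637 2.307
vertex 1.351 4.1 2.188
endloop
endfacet
facet normal -0.373 0.919 0.124
outer loop
vertex 2.098 4.419 2.073
vertex 1.351 4.1 2.188
vertex 2.063 4.143 4.013
endloop
endfacet
facet normal -0.025 -0.283 -0.959
outer loop
vertex 1.351 4.1 2.188
vertex 2.017 3.637 2.307
vertex 1.271 3.318 2.421
endloop
endfacet
facet normal -0.915 0.198 0.352
outer loop
vertex 1.351 4.1 2.188
vertex 1.271 3.318 2.421
vertex 2.063 4.143 4.013
endloop
endfacet
facet normal -0.025 -0.284 -0.958
outer loop
vertex 1.271 3.318 2.421
vertex 2.017 3.637 2.307
vertex 1.937 2.855 2.541
endloop
endfacet
facet normal -0.532 -0.614 0.583
outer loop
vertex 1.271 3.318 2.421
vertex 1.937 2.855 2.541
vertex 2.063 4.143 4.013
endloop
endfacet
facet normal -0.026 -0.284 -0.958
outer loop
vertex 1.937 2.855 2.541
vertex 2.017 3.637 2.307
vertex 2.684 3.174 2.426
endloop
endfacet
facet normal 0.393 -0.708 0.586
outer loop
vertex 1.937 2.855 2.541
vertex 2.684 3.174 2.426
vertex 2.063 4.143 4.013
endloop
endfacet
facet normal -0.025 -0.283 -0.959
outer loop
vertex 2.684 3.174 2.426
vertex 2.017 3.637 2.307
vertex 2.764 3.956 2.193
endloop
endfacet
facet normal 0.934 0.011 0.358
outer loop
vertex 2.684 3.174 2.426
vertex 2.764 3.956 2.193
vertex 2.063 4.143 4.013
endloop
endfacet
facet normal -0.523 0.694 -0.495
outer loop
vertex 2.233 -1.595 -3.818
vertex 1.989 -1.444 -3.349
vertex 2.458 -1.202 -3.505
endloop
endfacet
facet normal 0.862 -0.098 -0.497
outer loop
vertex 2.233 -1.595 -3.818
vertex 2.458 -1.202 -3.505
vertex 2.871 -2.616 -2.511
endloop
endfacet
facet normal -0.523 0.694 -0.495
outer loop
vertex 2.458 -1.202 -3.505
vertex 1.989 -1.444 -3.349
vertex 2.214 -1.051 -3.036
endloop
endfacet
facet normal 0.843 0.452 0.293
outer loop
vertex 2.458 -1.202 -3.505
vertex 2.214 -1.051 -3.036
vertex 2.871 -2.616 -2.511
endloop
endfacet
facet normal -0.522 0.694 -0.496
outer loop
vertex 2.214 -1.051 -3.036
vertex 1.989 -1.444 -3.349
vertex 1.745 -1.292 -2.88
endloop
endfacet
facet normal 0.122 0.361 0.924
outer loop
vertex 2.214 -1.051 -3.036
vertex 1.745 -1.292 -2.88
vertex 2.871 -2.616 -2.511
endloop
endfacet
facet normal -0.522 0.694 -0.496
outer loop
vertex 1.745 -1.292 -2.88
vertex 1.989 -1.444 -3.349
vertex 1.52 -1.685 -3.193
endloop
endfacet
facet normal -0.579 -0.279 0.766
outer loop
vertex 1.745 -1.292 -2.88
vertex 1.52 -1.685 -3.193
vertex 2.871 -2.616 -2.511
endloop
endfacet
facet normal -0.522 0.695 -0.495
outer loop
vertex 1.52 -1.685 -3.193
vertex 1.989 -1.444 -3.349
vertex 1.764 -1.836 -3.662
endloop
endfacet
facet normal -0.559 -0.829 -0.024
outer loop
vertex 1.52 -1.685 -3.193
vertex 1.764 -1.836 -3.662
vertex 2.871 -2.616 -2.511
endloop
endfacet
facet normal -0.522 0.695 -0.495
outer loop
vertex 1.764 -1.836 -3.662
vertex 1.989 -1.444 -3.349
vertex 2.233 -1.595 -3.818
endloop
endfacet
facet normal 0.161 -0.738 -0.655
outer loop
vertex 1.764 -1.836 -3.662
vertex 2.233 -1.595 -3.818
vertex 2.871 -2.616 -2.511
endloop
endfacet
facet normal -0.746 0.647 -0.154
outer loop
vertex -0.194 -2.213 -3.743
vertex -0.786 -2.896 -3.744
vertex -0.582 -2.476 -2.97
endloop
endfacet
facet normal -0.218 0.952 0.214
outer loop
vertex -0.194 -2.213 -3.743
vertex -0.582 -2.476 -2.97
vertex 0.299 -2.27 -2.987
endloop
endfacet
facet normal 0.376 0.910 -0.177
outer loop
vertex -0.194 -2.213 -3.743
vertex 0.299 -2.27 -2.987
vertex 0.639 -2.563 -3.772
endloop
endfacet
facet normal 0.215 0.578 -0.787
outer loop
vertex -0.194 -2.213 -3.743
vertex 0.639 -2.563 -3.772
vertex -0.032 -2.951 -4.24
endloop
endfacet
facet normal -0.478 0.416 -0.773
outer loop
vertex -0.194 -2.213 -3.743
vertex -0.032 -2.951 -4.24
vertex -0.786 -2.896 -3.744
endloop
endfacet
facet normal -0.119 0.574 0.810
outer loop
vertex 0.299 -2.27 -2.987
vertex -0.582 -2.476 -2.97
vertex 0.012 -2.989 -2.52
endloop
endfacet
facet normal -0.974 0.079 0.214
outer loop
vertex -0.582 -2.476 -2.97
vertex -0.786 -2.896 -3.744
vertex -0.659 -3.377 -2.988
endloop
endfacet
facet normal -0.540 -0.296 -0.788
outer loop
vertex -0.786 -2.896 -3.744
vertex -0.032 -2.951 -4.24
vertex -0.319 -3.67 -3.773
endloop
endfacet
facet normal 0.585 -0.034 -0.810
outer loop
vertex -0.032 -2.951 -4.24
vertex 0.639 -2.563 -3.772
vertex 0.562 -3.464 -3.79
endloop
endfacet
facet normal 0.845 0.503 0.178
outer loop
vertex 0.639 -2.563 -3.772
vertex 0.299 -2.27 -2.987
vertex 0.766 -3.044 -3.016
endloop
endfacet
facet normal -0.215 -0.578 0.787
outer loop
vertex 0.174 -3.727 -3.017
vertex 0.012 -2.989 -2.52
vertex -0.659 -3.377 -2.988
endloop
endfacet
facet normal -0.376 -0.910 0.177
outer loop
vertex 0.174 -3.727 -3.017
vertex -0.659 -3.377 -2.988
vertex -0.319 -3.67 -3.773
endloop
endfacet
facet normal 0.218 -0.952 -0.214
outer loop
vertex 0.174 -3.727 -3.017
vertex -0.319 -3.67 -3.773
vertex 0.562 -3.464 -3.79
endloop
endfacet
facet normal 0.746 -0.647 0.154
outer loop
vertex 0.174 -3.727 -3.017
vertex 0.562 -3.464 -3.79
vertex 0.766 -3.044 -3.016
endloop
endfacet
facet normal 0.478 -0.416 0.773
outer loop
vertex 0.174 -3.727 -3.017
vertex 0.766 -3.044 -3.016
vertex 0.012 -2.989 -2.52
endloop
endfacet
facet normal -0.585 0.034 0.810
outer loop
vertex -0.659 -3.377 -2.988
vertex 0.012 -2.989 -2.52
vertex -0.582 -2.476 -2.97
endloop
endfacet
facet normal -0.845 -0.503 -0.178
outer loop
vertex -0.319 -3.67 -3.773
vertex -0.659 -3.377 -2.988
vertex -0.786 -2.896 -3.744
endloop
endfacet
facet normal 0.119 -0.574 -0.810
outer loop
vertex 0.562 -3.464 -3.79
vertex -0.319 -3.67 -3.773
vertex -0.032 -2.951 -4.24
endloop
endfacet
facet normal 0.974 -0.079 -0.214
outer loop
vertex 0.766 -3.044 -3.016
vertex 0.562 -3.464 -3.79
vertex 0.639 -2.563 -3.772
endloop
endfacet
facet normal 0.540 0.296 0.788
outer loop
vertex 0.012 -2.989 -2.52
vertex 0.766 -3.044 -3.016
vertex 0.299 -2.27 -2.987
endloop
endfacet

endsolid


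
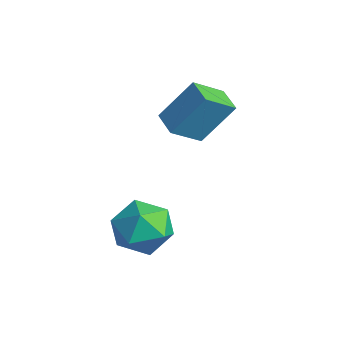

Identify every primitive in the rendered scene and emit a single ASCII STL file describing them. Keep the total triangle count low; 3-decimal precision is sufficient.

solid 
facet normal -0.448 0.671 0.591
outer loop
vertex -1.416 1.132 -1.475
vertex -1.401 0.408 -0.641
vertex -0.554 1.101 -0.786
endloop
endfacet
facet normal -0.043 0.994 0.099
outer loop
vertex -1.416 1.132 -1.475
vertex -0.554 1.101 -0.786
vertex -0.389 1.216 -1.872
endloop
endfacet
facet normal -0.276 0.792 -0.545
outer loop
vertex -1.416 1.132 -1.475
vertex -0.389 1.216 -1.872
vertex -1.135 0.594 -2.398
endloop
endfacet
facet normal -0.824 0.344 -0.451
outer loop
vertex -1.416 1.132 -1.475
vertex -1.135 0.594 -2.398
vertex -1.76 0.095 -1.637
endloop
endfacet
facet normal -0.930 0.269 0.251
outer loop
vertex -1.416 1.132 -1.475
vertex -1.76 0.095 -1.637
vertex -1.401 0.408 -0.641
endloop
endfacet
facet normal 0.626 0.760 0.176
outer loop
vertex -0.389 1.216 -1.872
vertex -0.554 1.101 -0.786
vertex 0.26 0.545 -1.283
endloop
endfacet
facet normal -0.028 0.238 0.971
outer loop
vertex -0.554 1.101 -0.786
vertex -1.401 0.408 -0.641
vertex -0.365 0.046 -0.522
endloop
endfacet
facet normal -0.808 -0.412 0.421
outer loop
vertex -1.401 0.408 -0.641
vertex -1.76 0.095 -1.637
vertex -1.111 -0.576 -1.048
endloop
endfacet
facet normal -0.636 -0.293 -0.714
outer loop
vertex -1.76 0.095 -1.637
vertex -1.135 0.594 -2.398
vertex -0.946 -0.461 -2.134
endloop
endfacet
facet normal 0.251 0.432 -0.866
outer loop
vertex -1.135 0.594 -2.398
vertex -0.389 1.216 -1.872
vertex -0.099 0.232 -2.279
endloop
endfacet
facet normal 0.824 -0.344 0.451
outer loop
vertex -0.084 -0.492 -1.445
vertex 0.26 0.545 -1.283
vertex -0.365 0.046 -0.522
endloop
endfacet
facet normal 0.276 -0.792 0.545
outer loop
vertex -0.084 -0.492 -1.445
vertex -0.365 0.046 -0.522
vertex -1.111 -0.576 -1.048
endloop
endfacet
facet normal 0.043 -0.994 -0.099
outer loop
vertex -0.084 -0.492 -1.445
vertex -1.111 -0.576 -1.048
vertex -0.946 -0.461 -2.134
endloop
endfacet
facet normal 0.448 -0.671 -0.591
outer loop
vertex -0.084 -0.492 -1.445
vertex -0.946 -0.461 -2.134
vertex -0.099 0.232 -2.279
endloop
endfacet
facet normal 0.930 -0.269 -0.251
outer loop
vertex -0.084 -0.492 -1.445
vertex -0.099 0.232 -2.279
vertex 0.26 0.545 -1.283
endloop
endfacet
facet normal 0.636 0.293 0.714
outer loop
vertex -0.365 0.046 -0.522
vertex 0.26 0.545 -1.283
vertex -0.554 1.101 -0.786
endloop
endfacet
facet normal -0.251 -0.432 0.866
outer loop
vertex -1.111 -0.576 -1.048
vertex -0.365 0.046 -0.522
vertex -1.401 0.408 -0.641
endloop
endfacet
facet normal -0.626 -0.760 -0.176
outer loop
vertex -0.946 -0.461 -2.134
vertex -1.111 -0.576 -1.048
vertex -1.76 0.095 -1.637
endloop
endfacet
facet normal 0.028 -0.238 -0.971
outer loop
vertex -0.099 0.232 -2.279
vertex -0.946 -0.461 -2.134
vertex -1.135 0.594 -2.398
endloop
endfacet
facet normal 0.808 0.412 -0.421
outer loop
vertex 0.26 0.545 -1.283
vertex -0.099 0.232 -2.279
vertex -0.389 1.216 -1.872
endloop
endfacet
facet normal -0.977 0.105 0.185
outer loop
vertex -3.071 3.39 2.797
vertex -3.101 4.526 1.997
vertex -3.456 2.359 1.348
endloop
endfacet
facet normal 0.021 -0.817 0.576
outer loop
vertex -2.479 2.254 1.163
vertex -3.071 3.39 2.797
vertex -3.456 2.359 1.348
endloop
endfacet
facet normal -0.977 0.105 0.185
outer loop
vertex -3.456 2.359 1.348
vertex -3.101 4.526 1.997
vertex -3.486 3.495 0.548
endloop
endfacet
facet normal -0.212 -0.566 -0.796
outer loop
vertex -3.486 3.495 0.548
vertex -2.479 2.254 1.163
vertex -3.456 2.359 1.348
endloop
endfacet
facet normal 0.212 0.566 0.796
outer loop
vertex -3.071 3.39 2.797
vertex -2.124 4.421 1.812
vertex -3.101 4.526 1.997
endloop
endfacet
facet normal 0.021 -0.817 0.576
outer loop
vertex -2.094 3.285 2.612
vertex -3.071 3.39 2.797
vertex -2.479 2.254 1.163
endloop
endfacet
facet normal 0.212 0.566 0.796
outer loop
vertex -2.094 3.285 2.612
vertex -2.124 4.421 1.812
vertex -3.071 3.39 2.797
endloop
endfacet
facet normal -0.021 0.817 -0.576
outer loop
vertex -3.101 4.526 1.997
vertex -2.124 4.421 1.812
vertex -3.486 3.495 0.548
endloop
endfacet
facet normal -0.212 -0.566 -0.796
outer loop
vertex -2.509 3.39 0.363
vertex -2.479 2.254 1.163
vertex -3.486 3.495 0.548
endloop
endfacet
facet normal -0.021 0.817 -0.576
outer loop
vertex -3.486 3.495 0.548
vertex -2.124 4.421 1.812
vertex -2.509 3.39 0.363
endloop
endfacet
facet normal 0.977 -0.105 -0.185
outer loop
vertex -2.509 3.39 0.363
vertex -2.094 3.285 2.612
vertex -2.479 2.254 1.163
endloop
endfacet
facet normal 0.977 -0.105 -0.185
outer loop
vertex -2.124 4.421 1.812
vertex -2.094 3.285 2.612
vertex -2.509 3.39 0.363
endloop
endfacet

endsolid


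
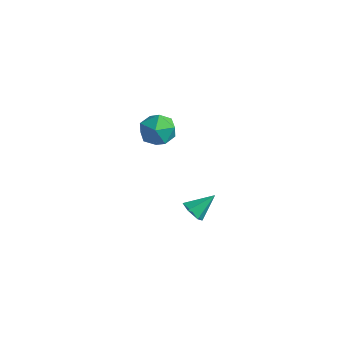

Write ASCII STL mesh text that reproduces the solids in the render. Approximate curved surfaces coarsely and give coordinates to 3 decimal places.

solid 
facet normal 0.317 0.623 0.715
outer loop
vertex -3.494 3.013 -1.565
vertex -3.554 2.266 -0.888
vertex -2.697 2.416 -1.399
endloop
endfacet
facet normal 0.587 0.806 0.081
outer loop
vertex -3.494 3.013 -1.565
vertex -2.697 2.416 -1.399
vertex -2.938 2.686 -2.341
endloop
endfacet
facet normal 0.042 0.931 -0.363
outer loop
vertex -3.494 3.013 -1.565
vertex -2.938 2.686 -2.341
vertex -3.945 2.703 -2.413
endloop
endfacet
facet normal -0.566 0.825 -0.001
outer loop
vertex -3.494 3.013 -1.565
vertex -3.945 2.703 -2.413
vertex -4.325 2.443 -1.515
endloop
endfacet
facet normal -0.395 0.634 0.665
outer loop
vertex -3.494 3.013 -1.565
vertex -4.325 2.443 -1.515
vertex -3.554 2.266 -0.888
endloop
endfacet
facet normal 0.953 0.249 -0.173
outer loop
vertex -2.938 2.686 -2.341
vertex -2.697 2.416 -1.399
vertex -2.655 1.737 -2.145
endloop
endfacet
facet normal 0.518 -0.048 0.854
outer loop
vertex -2.697 2.416 -1.399
vertex -3.554 2.266 -0.888
vertex -3.035 1.477 -1.247
endloop
endfacet
facet normal -0.635 -0.030 0.772
outer loop
vertex -3.554 2.266 -0.888
vertex -4.325 2.443 -1.515
vertex -4.042 1.494 -1.319
endloop
endfacet
facet normal -0.911 0.279 -0.305
outer loop
vertex -4.325 2.443 -1.515
vertex -3.945 2.703 -2.413
vertex -4.283 1.764 -2.261
endloop
endfacet
facet normal 0.071 0.452 -0.889
outer loop
vertex -3.945 2.703 -2.413
vertex -2.938 2.686 -2.341
vertex -3.426 1.914 -2.772
endloop
endfacet
facet normal 0.566 -0.825 0.001
outer loop
vertex -3.486 1.167 -2.095
vertex -2.655 1.737 -2.145
vertex -3.035 1.477 -1.247
endloop
endfacet
facet normal -0.042 -0.931 0.363
outer loop
vertex -3.486 1.167 -2.095
vertex -3.035 1.477 -1.247
vertex -4.042 1.494 -1.319
endloop
endfacet
facet normal -0.587 -0.806 -0.081
outer loop
vertex -3.486 1.167 -2.095
vertex -4.042 1.494 -1.319
vertex -4.283 1.764 -2.261
endloop
endfacet
facet normal -0.317 -0.623 -0.715
outer loop
vertex -3.486 1.167 -2.095
vertex -4.283 1.764 -2.261
vertex -3.426 1.914 -2.772
endloop
endfacet
facet normal 0.395 -0.634 -0.665
outer loop
vertex -3.486 1.167 -2.095
vertex -3.426 1.914 -2.772
vertex -2.655 1.737 -2.145
endloop
endfacet
facet normal 0.911 -0.279 0.305
outer loop
vertex -3.035 1.477 -1.247
vertex -2.655 1.737 -2.145
vertex -2.697 2.416 -1.399
endloop
endfacet
facet normal -0.071 -0.452 0.889
outer loop
vertex -4.042 1.494 -1.319
vertex -3.035 1.477 -1.247
vertex -3.554 2.266 -0.888
endloop
endfacet
facet normal -0.953 -0.249 0.173
outer loop
vertex -4.283 1.764 -2.261
vertex -4.042 1.494 -1.319
vertex -4.325 2.443 -1.515
endloop
endfacet
facet normal -0.518 0.048 -0.854
outer loop
vertex -3.426 1.914 -2.772
vertex -4.283 1.764 -2.261
vertex -3.945 2.703 -2.413
endloop
endfacet
facet normal 0.635 0.030 -0.772
outer loop
vertex -2.655 1.737 -2.145
vertex -3.426 1.914 -2.772
vertex -2.938 2.686 -2.341
endloop
endfacet
facet normal -0.321 -0.730 -0.604
outer loop
vertex 3.034 -1.829 -1.813
vertex 2.592 -1.975 -1.402
vertex 2.477 -1.557 -1.846
endloop
endfacet
facet normal 0.403 0.763 -0.505
outer loop
vertex 3.034 -1.829 -1.813
vertex 2.477 -1.557 -1.846
vertex 3.008 -1.025 -0.618
endloop
endfacet
facet normal -0.320 -0.730 -0.604
outer loop
vertex 2.477 -1.557 -1.846
vertex 2.592 -1.975 -1.402
vertex 2.036 -1.703 -1.436
endloop
endfacet
facet normal -0.456 0.871 -0.180
outer loop
vertex 2.477 -1.557 -1.846
vertex 2.036 -1.703 -1.436
vertex 3.008 -1.025 -0.618
endloop
endfacet
facet normal -0.320 -0.730 -0.603
outer loop
vertex 2.036 -1.703 -1.436
vertex 2.592 -1.975 -1.402
vertex 2.151 -2.12 -0.992
endloop
endfacet
facet normal -0.737 0.387 0.554
outer loop
vertex 2.036 -1.703 -1.436
vertex 2.151 -2.12 -0.992
vertex 3.008 -1.025 -0.618
endloop
endfacet
facet normal -0.320 -0.730 -0.603
outer loop
vertex 2.151 -2.12 -0.992
vertex 2.592 -1.975 -1.402
vertex 2.707 -2.392 -0.958
endloop
endfacet
facet normal -0.159 -0.205 0.966
outer loop
vertex 2.151 -2.12 -0.992
vertex 2.707 -2.392 -0.958
vertex 3.008 -1.025 -0.618
endloop
endfacet
facet normal -0.320 -0.731 -0.603
outer loop
vertex 2.707 -2.392 -0.958
vertex 2.592 -1.975 -1.402
vertex 3.149 -2.246 -1.369
endloop
endfacet
facet normal 0.700 -0.314 0.641
outer loop
vertex 2.707 -2.392 -0.958
vertex 3.149 -2.246 -1.369
vertex 3.008 -1.025 -0.618
endloop
endfacet
facet normal -0.320 -0.731 -0.603
outer loop
vertex 3.149 -2.246 -1.369
vertex 2.592 -1.975 -1.402
vertex 3.034 -1.829 -1.813
endloop
endfacet
facet normal 0.981 0.171 -0.094
outer loop
vertex 3.149 -2.246 -1.369
vertex 3.034 -1.829 -1.813
vertex 3.008 -1.025 -0.618
endloop
endfacet

endsolid


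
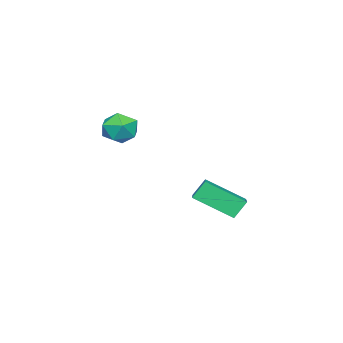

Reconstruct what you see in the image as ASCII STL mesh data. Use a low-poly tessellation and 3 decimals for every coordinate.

solid 
facet normal -0.461 0.244 0.853
outer loop
vertex 2.299 -1.772 4.221
vertex 1.828 -2.568 4.194
vertex 2.646 -2.529 4.625
endloop
endfacet
facet normal 0.192 0.529 0.827
outer loop
vertex 2.299 -1.772 4.221
vertex 2.646 -2.529 4.625
vertex 3.199 -1.969 4.138
endloop
endfacet
facet normal 0.229 0.942 0.245
outer loop
vertex 2.299 -1.772 4.221
vertex 3.199 -1.969 4.138
vertex 2.723 -1.663 3.406
endloop
endfacet
facet normal -0.402 0.912 -0.087
outer loop
vertex 2.299 -1.772 4.221
vertex 2.723 -1.663 3.406
vertex 1.876 -2.033 3.441
endloop
endfacet
facet normal -0.828 0.480 0.288
outer loop
vertex 2.299 -1.772 4.221
vertex 1.876 -2.033 3.441
vertex 1.828 -2.568 4.194
endloop
endfacet
facet normal 0.663 -0.003 0.749
outer loop
vertex 3.199 -1.969 4.138
vertex 2.646 -2.529 4.625
vertex 3.284 -2.887 4.059
endloop
endfacet
facet normal -0.395 -0.464 0.792
outer loop
vertex 2.646 -2.529 4.625
vertex 1.828 -2.568 4.194
vertex 2.437 -3.257 4.094
endloop
endfacet
facet normal -0.989 -0.081 -0.121
outer loop
vertex 1.828 -2.568 4.194
vertex 1.876 -2.033 3.441
vertex 1.961 -2.951 3.362
endloop
endfacet
facet normal -0.300 0.617 -0.728
outer loop
vertex 1.876 -2.033 3.441
vertex 2.723 -1.663 3.406
vertex 2.514 -2.391 2.875
endloop
endfacet
facet normal 0.722 0.665 -0.191
outer loop
vertex 2.723 -1.663 3.406
vertex 3.199 -1.969 4.138
vertex 3.332 -2.352 3.306
endloop
endfacet
facet normal 0.402 -0.912 0.087
outer loop
vertex 2.861 -3.148 3.279
vertex 3.284 -2.887 4.059
vertex 2.437 -3.257 4.094
endloop
endfacet
facet normal -0.229 -0.942 -0.245
outer loop
vertex 2.861 -3.148 3.279
vertex 2.437 -3.257 4.094
vertex 1.961 -2.951 3.362
endloop
endfacet
facet normal -0.192 -0.529 -0.827
outer loop
vertex 2.861 -3.148 3.279
vertex 1.961 -2.951 3.362
vertex 2.514 -2.391 2.875
endloop
endfacet
facet normal 0.461 -0.244 -0.853
outer loop
vertex 2.861 -3.148 3.279
vertex 2.514 -2.391 2.875
vertex 3.332 -2.352 3.306
endloop
endfacet
facet normal 0.828 -0.480 -0.288
outer loop
vertex 2.861 -3.148 3.279
vertex 3.332 -2.352 3.306
vertex 3.284 -2.887 4.059
endloop
endfacet
facet normal 0.300 -0.617 0.728
outer loop
vertex 2.437 -3.257 4.094
vertex 3.284 -2.887 4.059
vertex 2.646 -2.529 4.625
endloop
endfacet
facet normal -0.722 -0.665 0.191
outer loop
vertex 1.961 -2.951 3.362
vertex 2.437 -3.257 4.094
vertex 1.828 -2.568 4.194
endloop
endfacet
facet normal -0.663 0.003 -0.749
outer loop
vertex 2.514 -2.391 2.875
vertex 1.961 -2.951 3.362
vertex 1.876 -2.033 3.441
endloop
endfacet
facet normal 0.395 0.464 -0.792
outer loop
vertex 3.332 -2.352 3.306
vertex 2.514 -2.391 2.875
vertex 2.723 -1.663 3.406
endloop
endfacet
facet normal 0.989 0.081 0.121
outer loop
vertex 3.284 -2.887 4.059
vertex 3.332 -2.352 3.306
vertex 3.199 -1.969 4.138
endloop
endfacet
facet normal -0.852 -0.434 -0.292
outer loop
vertex 2.173 0.779 0.302
vertex 1.712 1.137 1.114
vertex 1.678 2.432 -0.709
endloop
endfacet
facet normal 0.461 -0.358 -0.812
outer loop
vertex 3.468 3.343 -0.094
vertex 2.173 0.779 0.302
vertex 1.678 2.432 -0.709
endloop
endfacet
facet normal -0.852 -0.434 -0.292
outer loop
vertex 1.678 2.432 -0.709
vertex 1.712 1.137 1.114
vertex 1.217 2.79 0.103
endloop
endfacet
facet normal -0.247 0.827 -0.505
outer loop
vertex 1.217 2.79 0.103
vertex 3.468 3.343 -0.094
vertex 1.678 2.432 -0.709
endloop
endfacet
facet normal 0.247 -0.827 0.505
outer loop
vertex 2.173 0.779 0.302
vertex 3.502 2.048 1.729
vertex 1.712 1.137 1.114
endloop
endfacet
facet normal 0.461 -0.358 -0.812
outer loop
vertex 3.963 1.69 0.917
vertex 2.173 0.779 0.302
vertex 3.468 3.343 -0.094
endloop
endfacet
facet normal 0.247 -0.827 0.505
outer loop
vertex 3.963 1.69 0.917
vertex 3.502 2.048 1.729
vertex 2.173 0.779 0.302
endloop
endfacet
facet normal -0.461 0.358 0.812
outer loop
vertex 1.712 1.137 1.114
vertex 3.502 2.048 1.729
vertex 1.217 2.79 0.103
endloop
endfacet
facet normal -0.247 0.827 -0.505
outer loop
vertex 3.007 3.701 0.718
vertex 3.468 3.343 -0.094
vertex 1.217 2.79 0.103
endloop
endfacet
facet normal -0.461 0.358 0.812
outer loop
vertex 1.217 2.79 0.103
vertex 3.502 2.048 1.729
vertex 3.007 3.701 0.718
endloop
endfacet
facet normal 0.852 0.434 0.292
outer loop
vertex 3.007 3.701 0.718
vertex 3.963 1.69 0.917
vertex 3.468 3.343 -0.094
endloop
endfacet
facet normal 0.852 0.434 0.292
outer loop
vertex 3.502 2.048 1.729
vertex 3.963 1.69 0.917
vertex 3.007 3.701 0.718
endloop
endfacet

endsolid


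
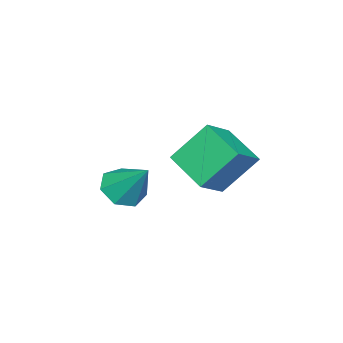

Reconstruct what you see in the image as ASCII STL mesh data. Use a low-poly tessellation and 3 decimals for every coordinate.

solid 
facet normal -0.190 -0.656 -0.730
outer loop
vertex -0.573 -1.637 1.048
vertex -1.418 -1.179 0.857
vertex -0.531 -1.011 0.475
endloop
endfacet
facet normal 0.973 0.117 0.199
outer loop
vertex -0.573 -1.637 1.048
vertex -0.531 -1.011 0.475
vertex -1.042 0.119 2.303
endloop
endfacet
facet normal -0.190 -0.656 -0.730
outer loop
vertex -0.531 -1.011 0.475
vertex -1.418 -1.179 0.857
vertex -1.157 -0.511 0.189
endloop
endfacet
facet normal 0.671 0.700 -0.245
outer loop
vertex -0.531 -1.011 0.475
vertex -1.157 -0.511 0.189
vertex -1.042 0.119 2.303
endloop
endfacet
facet normal -0.190 -0.656 -0.730
outer loop
vertex -1.157 -0.511 0.189
vertex -1.418 -1.179 0.857
vertex -1.979 -0.514 0.406
endloop
endfacet
facet normal -0.078 0.957 -0.281
outer loop
vertex -1.157 -0.511 0.189
vertex -1.979 -0.514 0.406
vertex -1.042 0.119 2.303
endloop
endfacet
facet normal -0.190 -0.656 -0.731
outer loop
vertex -1.979 -0.514 0.406
vertex -1.418 -1.179 0.857
vertex -2.379 -1.018 0.962
endloop
endfacet
facet normal -0.710 0.694 0.119
outer loop
vertex -1.979 -0.514 0.406
vertex -2.379 -1.018 0.962
vertex -1.042 0.119 2.303
endloop
endfacet
facet normal -0.190 -0.655 -0.731
outer loop
vertex -2.379 -1.018 0.962
vertex -1.418 -1.179 0.857
vertex -2.055 -1.644 1.439
endloop
endfacet
facet normal -0.749 0.110 0.653
outer loop
vertex -2.379 -1.018 0.962
vertex -2.055 -1.644 1.439
vertex -1.042 0.119 2.303
endloop
endfacet
facet normal -0.190 -0.655 -0.731
outer loop
vertex -2.055 -1.644 1.439
vertex -1.418 -1.179 0.857
vertex -1.251 -1.919 1.477
endloop
endfacet
facet normal -0.165 -0.356 0.920
outer loop
vertex -2.055 -1.644 1.439
vertex -1.251 -1.919 1.477
vertex -1.042 0.119 2.303
endloop
endfacet
facet normal -0.190 -0.655 -0.731
outer loop
vertex -1.251 -1.919 1.477
vertex -1.418 -1.179 0.857
vertex -0.573 -1.637 1.048
endloop
endfacet
facet normal 0.601 -0.352 0.718
outer loop
vertex -1.251 -1.919 1.477
vertex -0.573 -1.637 1.048
vertex -1.042 0.119 2.303
endloop
endfacet
facet normal -0.403 0.511 0.759
outer loop
vertex -1.507 2.253 4.953
vertex -0.811 3.869 4.236
vertex -2.765 2.443 4.157
endloop
endfacet
facet normal -0.367 -0.850 0.377
outer loop
vertex -1.949 1.411 2.624
vertex -1.507 2.253 4.953
vertex -2.765 2.443 4.157
endloop
endfacet
facet normal -0.403 0.511 0.759
outer loop
vertex -2.765 2.443 4.157
vertex -0.811 3.869 4.236
vertex -2.068 4.058 3.441
endloop
endfacet
facet normal -0.838 0.126 -0.531
outer loop
vertex -2.068 4.058 3.441
vertex -1.949 1.411 2.624
vertex -2.765 2.443 4.157
endloop
endfacet
facet normal 0.838 -0.126 0.531
outer loop
vertex -1.507 2.253 4.953
vertex 0.005 2.837 2.703
vertex -0.811 3.869 4.236
endloop
endfacet
facet normal -0.366 -0.851 0.377
outer loop
vertex -0.692 1.222 3.419
vertex -1.507 2.253 4.953
vertex -1.949 1.411 2.624
endloop
endfacet
facet normal 0.838 -0.127 0.530
outer loop
vertex -0.692 1.222 3.419
vertex 0.005 2.837 2.703
vertex -1.507 2.253 4.953
endloop
endfacet
facet normal 0.367 0.850 -0.377
outer loop
vertex -0.811 3.869 4.236
vertex 0.005 2.837 2.703
vertex -2.068 4.058 3.441
endloop
endfacet
facet normal -0.839 0.126 -0.530
outer loop
vertex -1.253 3.027 1.907
vertex -1.949 1.411 2.624
vertex -2.068 4.058 3.441
endloop
endfacet
facet normal 0.367 0.851 -0.377
outer loop
vertex -2.068 4.058 3.441
vertex 0.005 2.837 2.703
vertex -1.253 3.027 1.907
endloop
endfacet
facet normal 0.403 -0.511 -0.759
outer loop
vertex -1.253 3.027 1.907
vertex -0.692 1.222 3.419
vertex -1.949 1.411 2.624
endloop
endfacet
facet normal 0.403 -0.511 -0.759
outer loop
vertex 0.005 2.837 2.703
vertex -0.692 1.222 3.419
vertex -1.253 3.027 1.907
endloop
endfacet

endsolid


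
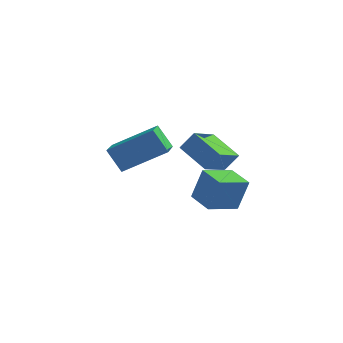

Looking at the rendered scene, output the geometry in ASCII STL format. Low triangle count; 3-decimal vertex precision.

solid 
facet normal -0.549 0.186 0.815
outer loop
vertex -2.173 1.732 3.638
vertex -0.52 2.264 4.631
vertex -2.357 3.132 3.194
endloop
endfacet
facet normal -0.826 -0.266 -0.496
outer loop
vertex -1.72 2.916 2.249
vertex -2.173 1.732 3.638
vertex -2.357 3.132 3.194
endloop
endfacet
facet normal -0.549 0.186 0.815
outer loop
vertex -2.357 3.132 3.194
vertex -0.52 2.264 4.631
vertex -0.704 3.664 4.187
endloop
endfacet
facet normal -0.124 0.946 -0.300
outer loop
vertex -0.704 3.664 4.187
vertex -1.72 2.916 2.249
vertex -2.357 3.132 3.194
endloop
endfacet
facet normal 0.124 -0.946 0.300
outer loop
vertex -2.173 1.732 3.638
vertex 0.117 2.048 3.686
vertex -0.52 2.264 4.631
endloop
endfacet
facet normal -0.826 -0.266 -0.496
outer loop
vertex -1.536 1.516 2.693
vertex -2.173 1.732 3.638
vertex -1.72 2.916 2.249
endloop
endfacet
facet normal 0.124 -0.946 0.300
outer loop
vertex -1.536 1.516 2.693
vertex 0.117 2.048 3.686
vertex -2.173 1.732 3.638
endloop
endfacet
facet normal 0.826 0.266 0.496
outer loop
vertex -0.52 2.264 4.631
vertex 0.117 2.048 3.686
vertex -0.704 3.664 4.187
endloop
endfacet
facet normal -0.124 0.946 -0.300
outer loop
vertex -0.067 3.448 3.242
vertex -1.72 2.916 2.249
vertex -0.704 3.664 4.187
endloop
endfacet
facet normal 0.826 0.266 0.496
outer loop
vertex -0.704 3.664 4.187
vertex 0.117 2.048 3.686
vertex -0.067 3.448 3.242
endloop
endfacet
facet normal 0.549 -0.186 -0.815
outer loop
vertex -0.067 3.448 3.242
vertex -1.536 1.516 2.693
vertex -1.72 2.916 2.249
endloop
endfacet
facet normal 0.549 -0.186 -0.815
outer loop
vertex 0.117 2.048 3.686
vertex -1.536 1.516 2.693
vertex -0.067 3.448 3.242
endloop
endfacet
facet normal -0.556 -0.195 -0.808
outer loop
vertex 0.622 1.747 4.132
vertex 1.085 2.955 3.522
vertex 1.755 1.009 3.531
endloop
endfacet
facet normal -0.324 -0.844 0.427
outer loop
vertex 2.255 1.185 4.258
vertex 0.622 1.747 4.132
vertex 1.755 1.009 3.531
endloop
endfacet
facet normal -0.556 -0.195 -0.808
outer loop
vertex 1.755 1.009 3.531
vertex 1.085 2.955 3.522
vertex 2.218 2.217 2.921
endloop
endfacet
facet normal 0.766 -0.499 -0.406
outer loop
vertex 2.218 2.217 2.921
vertex 2.255 1.185 4.258
vertex 1.755 1.009 3.531
endloop
endfacet
facet normal -0.766 0.499 0.406
outer loop
vertex 0.622 1.747 4.132
vertex 1.585 3.131 4.249
vertex 1.085 2.955 3.522
endloop
endfacet
facet normal -0.324 -0.844 0.427
outer loop
vertex 1.122 1.923 4.859
vertex 0.622 1.747 4.132
vertex 2.255 1.185 4.258
endloop
endfacet
facet normal -0.766 0.499 0.406
outer loop
vertex 1.122 1.923 4.859
vertex 1.585 3.131 4.249
vertex 0.622 1.747 4.132
endloop
endfacet
facet normal 0.324 0.844 -0.427
outer loop
vertex 1.085 2.955 3.522
vertex 1.585 3.131 4.249
vertex 2.218 2.217 2.921
endloop
endfacet
facet normal 0.766 -0.499 -0.406
outer loop
vertex 2.718 2.393 3.648
vertex 2.255 1.185 4.258
vertex 2.218 2.217 2.921
endloop
endfacet
facet normal 0.324 0.844 -0.427
outer loop
vertex 2.218 2.217 2.921
vertex 1.585 3.131 4.249
vertex 2.718 2.393 3.648
endloop
endfacet
facet normal 0.556 0.195 0.808
outer loop
vertex 2.718 2.393 3.648
vertex 1.122 1.923 4.859
vertex 2.255 1.185 4.258
endloop
endfacet
facet normal 0.556 0.195 0.808
outer loop
vertex 1.585 3.131 4.249
vertex 1.122 1.923 4.859
vertex 2.718 2.393 3.648
endloop
endfacet
facet normal -0.651 -0.704 0.285
outer loop
vertex 2.885 -1.64 4.391
vertex 2.097 -0.866 4.503
vertex 2.524 -1.823 3.114
endloop
endfacet
facet normal 0.710 -0.697 -0.101
outer loop
vertex 3.383 -0.894 2.737
vertex 2.885 -1.64 4.391
vertex 2.524 -1.823 3.114
endloop
endfacet
facet normal -0.650 -0.704 0.285
outer loop
vertex 2.524 -1.823 3.114
vertex 2.097 -0.866 4.503
vertex 1.736 -1.05 3.225
endloop
endfacet
facet normal -0.269 -0.138 -0.953
outer loop
vertex 1.736 -1.05 3.225
vertex 3.383 -0.894 2.737
vertex 2.524 -1.823 3.114
endloop
endfacet
facet normal 0.270 0.137 0.953
outer loop
vertex 2.885 -1.64 4.391
vertex 2.956 0.063 4.126
vertex 2.097 -0.866 4.503
endloop
endfacet
facet normal 0.710 -0.697 -0.100
outer loop
vertex 3.744 -0.71 4.015
vertex 2.885 -1.64 4.391
vertex 3.383 -0.894 2.737
endloop
endfacet
facet normal 0.269 0.137 0.953
outer loop
vertex 3.744 -0.71 4.015
vertex 2.956 0.063 4.126
vertex 2.885 -1.64 4.391
endloop
endfacet
facet normal -0.710 0.697 0.100
outer loop
vertex 2.097 -0.866 4.503
vertex 2.956 0.063 4.126
vertex 1.736 -1.05 3.225
endloop
endfacet
facet normal -0.270 -0.136 -0.953
outer loop
vertex 2.595 -0.12 2.849
vertex 3.383 -0.894 2.737
vertex 1.736 -1.05 3.225
endloop
endfacet
facet normal -0.710 0.697 0.101
outer loop
vertex 1.736 -1.05 3.225
vertex 2.956 0.063 4.126
vertex 2.595 -0.12 2.849
endloop
endfacet
facet normal 0.651 0.704 -0.285
outer loop
vertex 2.595 -0.12 2.849
vertex 3.744 -0.71 4.015
vertex 3.383 -0.894 2.737
endloop
endfacet
facet normal 0.651 0.704 -0.285
outer loop
vertex 2.956 0.063 4.126
vertex 3.744 -0.71 4.015
vertex 2.595 -0.12 2.849
endloop
endfacet

endsolid


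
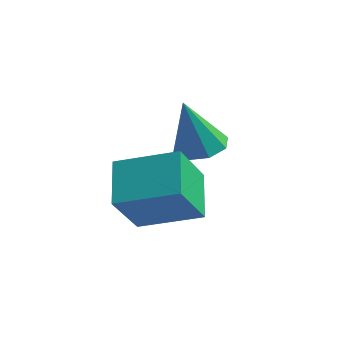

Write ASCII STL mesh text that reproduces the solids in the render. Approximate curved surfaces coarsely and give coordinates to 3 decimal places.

solid 
facet normal -0.589 0.486 0.645
outer loop
vertex 2.634 0.948 -2.904
vertex 4.206 2.101 -2.337
vertex 2.203 2.19 -4.234
endloop
endfacet
facet normal -0.774 -0.568 -0.279
outer loop
vertex 3.234 1.339 -5.363
vertex 2.634 0.948 -2.904
vertex 2.203 2.19 -4.234
endloop
endfacet
facet normal -0.589 0.486 0.645
outer loop
vertex 2.203 2.19 -4.234
vertex 4.206 2.101 -2.337
vertex 3.775 3.343 -3.667
endloop
endfacet
facet normal -0.231 0.664 -0.711
outer loop
vertex 3.775 3.343 -3.667
vertex 3.234 1.339 -5.363
vertex 2.203 2.19 -4.234
endloop
endfacet
facet normal 0.231 -0.664 0.711
outer loop
vertex 2.634 0.948 -2.904
vertex 5.237 1.25 -3.466
vertex 4.206 2.101 -2.337
endloop
endfacet
facet normal -0.774 -0.568 -0.279
outer loop
vertex 3.665 0.097 -4.033
vertex 2.634 0.948 -2.904
vertex 3.234 1.339 -5.363
endloop
endfacet
facet normal 0.231 -0.664 0.711
outer loop
vertex 3.665 0.097 -4.033
vertex 5.237 1.25 -3.466
vertex 2.634 0.948 -2.904
endloop
endfacet
facet normal 0.774 0.568 0.279
outer loop
vertex 4.206 2.101 -2.337
vertex 5.237 1.25 -3.466
vertex 3.775 3.343 -3.667
endloop
endfacet
facet normal -0.231 0.664 -0.711
outer loop
vertex 4.806 2.492 -4.796
vertex 3.234 1.339 -5.363
vertex 3.775 3.343 -3.667
endloop
endfacet
facet normal 0.774 0.568 0.279
outer loop
vertex 3.775 3.343 -3.667
vertex 5.237 1.25 -3.466
vertex 4.806 2.492 -4.796
endloop
endfacet
facet normal 0.589 -0.486 -0.645
outer loop
vertex 4.806 2.492 -4.796
vertex 3.665 0.097 -4.033
vertex 3.234 1.339 -5.363
endloop
endfacet
facet normal 0.589 -0.486 -0.645
outer loop
vertex 5.237 1.25 -3.466
vertex 3.665 0.097 -4.033
vertex 4.806 2.492 -4.796
endloop
endfacet
facet normal -0.086 0.393 -0.915
outer loop
vertex 3.575 4.365 -2.895
vertex 2.76 4.091 -2.936
vertex 3.148 4.809 -2.664
endloop
endfacet
facet normal 0.737 0.444 0.510
outer loop
vertex 3.575 4.365 -2.895
vertex 3.148 4.809 -2.664
vertex 2.94 3.269 -1.024
endloop
endfacet
facet normal -0.086 0.393 -0.915
outer loop
vertex 3.148 4.809 -2.664
vertex 2.76 4.091 -2.936
vertex 2.494 4.833 -2.592
endloop
endfacet
facet normal 0.102 0.719 0.688
outer loop
vertex 3.148 4.809 -2.664
vertex 2.494 4.833 -2.592
vertex 2.94 3.269 -1.024
endloop
endfacet
facet normal -0.086 0.394 -0.915
outer loop
vertex 2.494 4.833 -2.592
vertex 2.76 4.091 -2.936
vertex 1.996 4.422 -2.722
endloop
endfacet
facet normal -0.576 0.491 0.654
outer loop
vertex 2.494 4.833 -2.592
vertex 1.996 4.422 -2.722
vertex 2.94 3.269 -1.024
endloop
endfacet
facet normal -0.085 0.395 -0.915
outer loop
vertex 1.996 4.422 -2.722
vertex 2.76 4.091 -2.936
vertex 1.946 3.818 -2.978
endloop
endfacet
facet normal -0.898 -0.107 0.427
outer loop
vertex 1.996 4.422 -2.722
vertex 1.946 3.818 -2.978
vertex 2.94 3.269 -1.024
endloop
endfacet
facet normal -0.085 0.394 -0.915
outer loop
vertex 1.946 3.818 -2.978
vertex 2.76 4.091 -2.936
vertex 2.373 3.373 -3.209
endloop
endfacet
facet normal -0.677 -0.723 0.141
outer loop
vertex 1.946 3.818 -2.978
vertex 2.373 3.373 -3.209
vertex 2.94 3.269 -1.024
endloop
endfacet
facet normal -0.085 0.394 -0.915
outer loop
vertex 2.373 3.373 -3.209
vertex 2.76 4.091 -2.936
vertex 3.027 3.35 -3.28
endloop
endfacet
facet normal -0.039 -0.999 -0.037
outer loop
vertex 2.373 3.373 -3.209
vertex 3.027 3.35 -3.28
vertex 2.94 3.269 -1.024
endloop
endfacet
facet normal -0.087 0.394 -0.915
outer loop
vertex 3.027 3.35 -3.28
vertex 2.76 4.091 -2.936
vertex 3.525 3.76 -3.151
endloop
endfacet
facet normal 0.636 -0.772 -0.003
outer loop
vertex 3.027 3.35 -3.28
vertex 3.525 3.76 -3.151
vertex 2.94 3.269 -1.024
endloop
endfacet
facet normal -0.087 0.394 -0.915
outer loop
vertex 3.525 3.76 -3.151
vertex 2.76 4.091 -2.936
vertex 3.575 4.365 -2.895
endloop
endfacet
facet normal 0.959 -0.174 0.224
outer loop
vertex 3.525 3.76 -3.151
vertex 3.575 4.365 -2.895
vertex 2.94 3.269 -1.024
endloop
endfacet

endsolid
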